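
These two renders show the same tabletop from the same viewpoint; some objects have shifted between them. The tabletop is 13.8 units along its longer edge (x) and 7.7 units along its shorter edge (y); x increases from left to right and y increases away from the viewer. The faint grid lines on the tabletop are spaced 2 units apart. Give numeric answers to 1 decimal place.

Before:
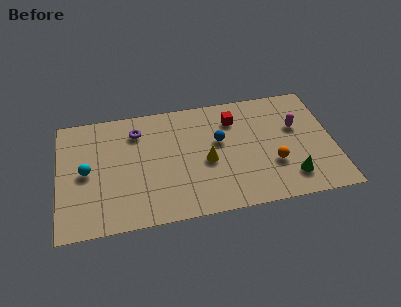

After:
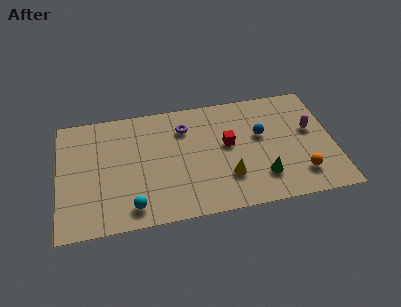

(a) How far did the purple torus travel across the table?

2.4

The purple torus moved from about (4.0, 6.0) to (6.4, 5.8), a distance of √(2.4² + 0.2²) ≈ 2.4.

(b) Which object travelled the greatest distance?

the cyan sphere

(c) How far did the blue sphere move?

2.1

From (8.1, 4.6) to (10.2, 4.6), the blue sphere covered √(2.1² + 0.0²) ≈ 2.1 units.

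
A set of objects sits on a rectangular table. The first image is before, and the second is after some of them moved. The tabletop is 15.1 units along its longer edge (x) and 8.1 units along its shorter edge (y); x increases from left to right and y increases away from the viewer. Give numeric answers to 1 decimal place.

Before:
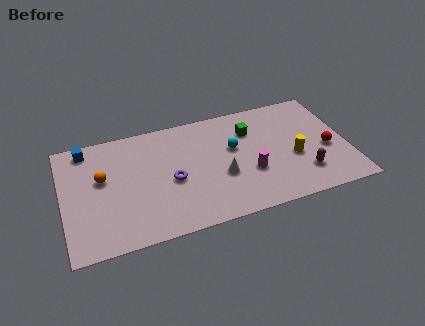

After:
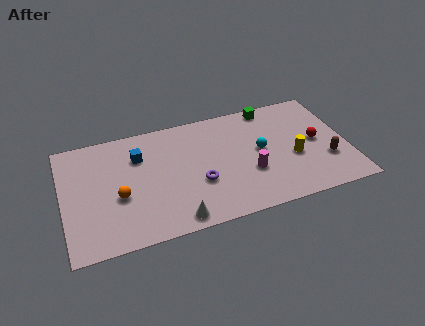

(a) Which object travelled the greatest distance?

the white cone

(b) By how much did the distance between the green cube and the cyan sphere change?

+1.7

Before: roughly 1.4 units apart; after: 3.1. That's 1.7 units further apart.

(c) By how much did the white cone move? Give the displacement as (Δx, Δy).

(-2.6, -2.2)

From the two frames, the white cone sits at roughly (8.3, 3.1) before and (5.7, 0.9) after.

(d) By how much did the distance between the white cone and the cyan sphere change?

+3.9

Before: roughly 2.0 units apart; after: 5.9. That's 3.9 units further apart.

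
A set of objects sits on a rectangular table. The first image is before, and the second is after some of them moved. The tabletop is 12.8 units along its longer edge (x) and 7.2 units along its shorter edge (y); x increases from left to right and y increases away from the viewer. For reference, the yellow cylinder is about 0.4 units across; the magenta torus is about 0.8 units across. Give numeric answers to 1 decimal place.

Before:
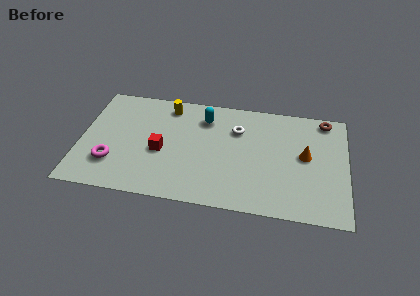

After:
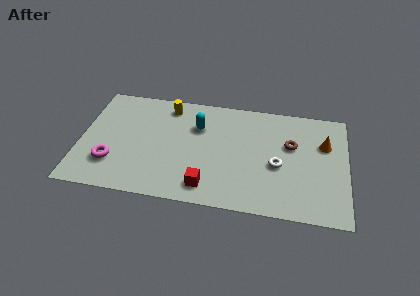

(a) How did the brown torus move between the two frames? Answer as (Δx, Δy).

(-1.6, -1.9)

The brown torus started near (11.7, 6.4) and ended near (10.1, 4.5).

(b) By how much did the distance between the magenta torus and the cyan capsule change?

-0.6

The distance was about 5.6 in the first image and 5.0 in the second, so they moved 0.6 units closer together.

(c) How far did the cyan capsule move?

0.7

The cyan capsule moved from about (5.9, 5.6) to (5.6, 5.0), a distance of √(0.3² + 0.6²) ≈ 0.7.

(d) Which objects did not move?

the yellow cylinder and the magenta torus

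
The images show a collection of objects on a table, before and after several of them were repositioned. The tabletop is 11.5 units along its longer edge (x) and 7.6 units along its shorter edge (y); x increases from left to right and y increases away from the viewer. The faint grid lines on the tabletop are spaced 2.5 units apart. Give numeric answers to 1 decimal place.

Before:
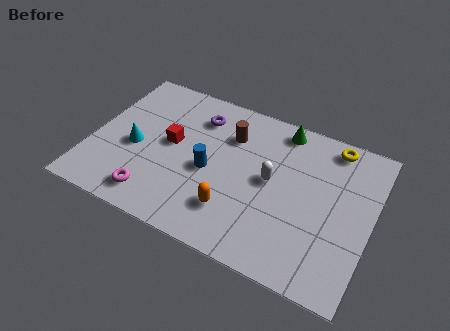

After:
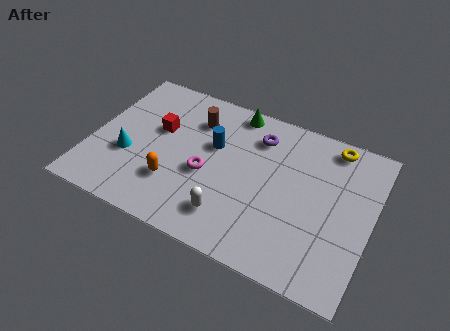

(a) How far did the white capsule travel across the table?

2.8

The white capsule was near (7.4, 4.0) before and (6.0, 1.6) after, so it travelled √(1.4² + 2.4²) ≈ 2.8 units.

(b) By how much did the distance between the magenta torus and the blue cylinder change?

-1.5

The distance was about 3.0 in the first image and 1.5 in the second, so they moved 1.5 units closer together.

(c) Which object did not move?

the yellow torus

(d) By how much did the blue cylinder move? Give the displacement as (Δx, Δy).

(0.0, 1.3)

The blue cylinder started near (4.9, 3.4) and ended near (4.9, 4.7).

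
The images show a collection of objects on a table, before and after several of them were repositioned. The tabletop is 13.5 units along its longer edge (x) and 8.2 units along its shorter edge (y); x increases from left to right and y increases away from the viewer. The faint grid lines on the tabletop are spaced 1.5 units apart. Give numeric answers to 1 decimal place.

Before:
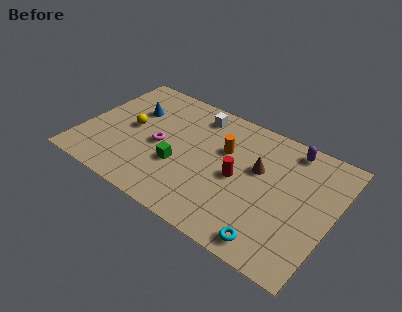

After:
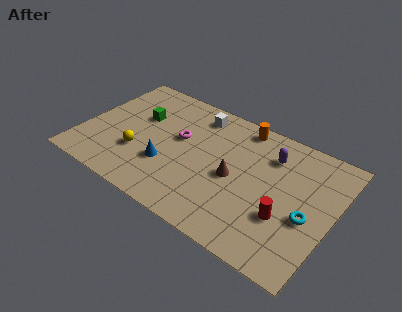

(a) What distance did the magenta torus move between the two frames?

1.3

The magenta torus was near (4.2, 3.8) before and (5.1, 4.8) after, so it travelled √(0.9² + 1.0²) ≈ 1.3 units.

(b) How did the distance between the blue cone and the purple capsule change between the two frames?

-2.4

They were about 8.6 units apart before and 6.2 after — 2.4 units closer together.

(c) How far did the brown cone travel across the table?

1.6

From (9.4, 5.0) to (8.3, 3.8), the brown cone covered √(1.1² + 1.2²) ≈ 1.6 units.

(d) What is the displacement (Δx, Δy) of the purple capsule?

(-0.9, -1.0)

The purple capsule started near (10.8, 7.2) and ended near (9.9, 6.2).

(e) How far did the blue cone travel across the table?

3.7

From (2.4, 5.5) to (4.8, 2.7), the blue cone covered √(2.4² + 2.8²) ≈ 3.7 units.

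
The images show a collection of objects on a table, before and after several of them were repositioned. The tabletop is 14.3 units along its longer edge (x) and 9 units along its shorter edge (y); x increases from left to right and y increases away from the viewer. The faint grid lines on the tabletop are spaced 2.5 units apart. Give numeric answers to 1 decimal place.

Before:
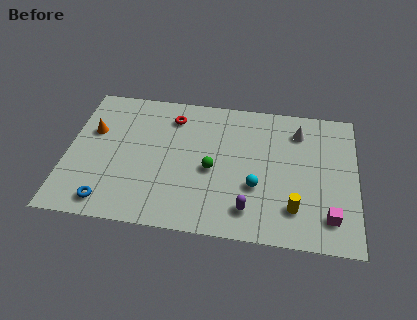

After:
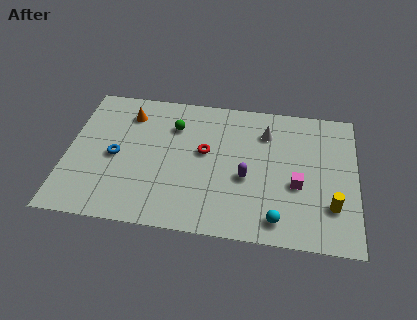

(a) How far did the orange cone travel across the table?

2.2

The orange cone moved from about (1.2, 5.7) to (2.9, 7.1), a distance of √(1.7² + 1.4²) ≈ 2.2.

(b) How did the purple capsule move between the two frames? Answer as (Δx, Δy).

(-0.2, 2.0)

The purple capsule was at about (9.1, 1.7) and moved to about (8.9, 3.7).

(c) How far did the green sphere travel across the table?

3.3

The green sphere moved from about (7.2, 4.0) to (5.2, 6.6), a distance of √(2.0² + 2.6²) ≈ 3.3.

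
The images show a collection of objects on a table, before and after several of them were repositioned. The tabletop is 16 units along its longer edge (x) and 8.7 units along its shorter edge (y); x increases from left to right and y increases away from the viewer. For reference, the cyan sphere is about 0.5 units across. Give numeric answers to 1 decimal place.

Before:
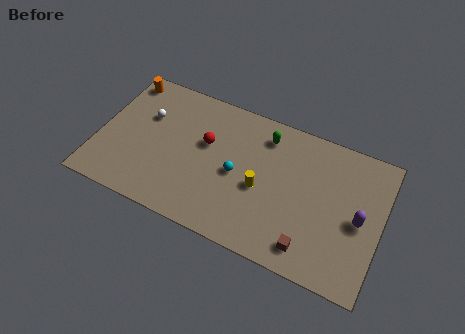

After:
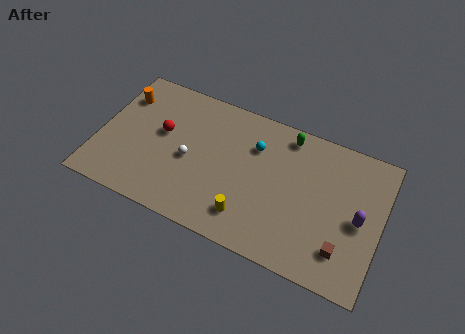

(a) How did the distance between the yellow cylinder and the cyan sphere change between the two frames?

+3.0

Before: roughly 1.4 units apart; after: 4.4. That's 3.0 units further apart.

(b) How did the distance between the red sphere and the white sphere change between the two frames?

-1.5

Before: roughly 3.5 units apart; after: 2.0. That's 1.5 units closer together.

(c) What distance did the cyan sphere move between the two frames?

2.2

The cyan sphere was near (7.9, 4.1) before and (8.7, 6.2) after, so it travelled √(0.8² + 2.1²) ≈ 2.2 units.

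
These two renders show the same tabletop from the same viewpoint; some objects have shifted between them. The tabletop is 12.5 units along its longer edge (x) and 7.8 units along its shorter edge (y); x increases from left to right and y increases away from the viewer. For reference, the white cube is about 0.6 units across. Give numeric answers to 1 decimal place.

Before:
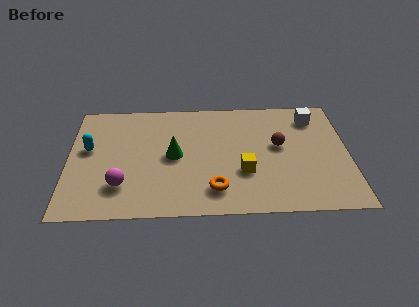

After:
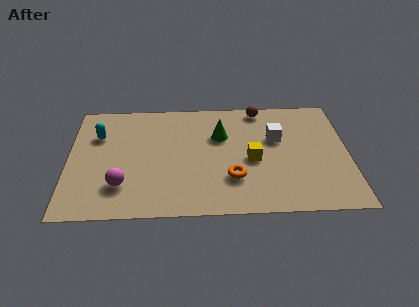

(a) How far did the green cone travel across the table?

2.5

The green cone moved from about (4.7, 3.9) to (6.8, 5.2), a distance of √(2.1² + 1.3²) ≈ 2.5.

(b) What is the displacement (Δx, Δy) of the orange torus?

(0.8, 0.7)

The orange torus started near (6.5, 1.6) and ended near (7.3, 2.3).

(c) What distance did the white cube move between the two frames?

2.2

The white cube was near (11.0, 6.3) before and (9.3, 4.9) after, so it travelled √(1.7² + 1.4²) ≈ 2.2 units.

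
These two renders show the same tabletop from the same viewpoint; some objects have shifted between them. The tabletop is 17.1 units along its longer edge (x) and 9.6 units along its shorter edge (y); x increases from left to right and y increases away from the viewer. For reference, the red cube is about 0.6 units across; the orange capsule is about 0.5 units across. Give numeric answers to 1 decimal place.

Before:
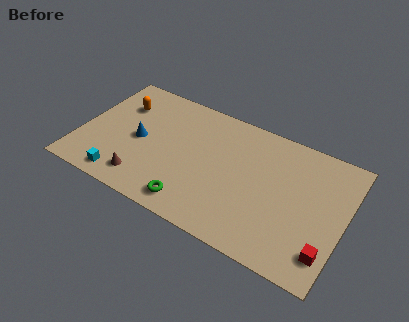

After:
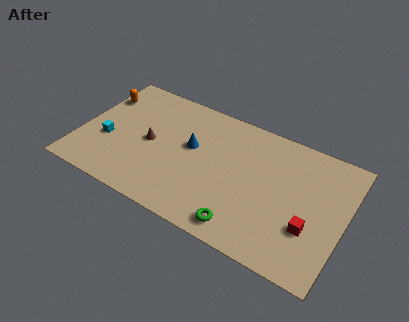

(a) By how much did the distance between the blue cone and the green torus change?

+0.8

Before: roughly 5.1 units apart; after: 5.9. That's 0.8 units further apart.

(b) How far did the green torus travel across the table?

3.3

The green torus was near (7.8, 1.4) before and (11.1, 1.3) after, so it travelled √(3.3² + 0.1²) ≈ 3.3 units.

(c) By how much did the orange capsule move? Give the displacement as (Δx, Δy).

(-1.4, 0.2)

The orange capsule was at about (2.2, 6.9) and moved to about (0.8, 7.1).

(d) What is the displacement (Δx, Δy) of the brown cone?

(0.0, 3.0)

From the two frames, the brown cone sits at roughly (4.5, 1.7) before and (4.5, 4.7) after.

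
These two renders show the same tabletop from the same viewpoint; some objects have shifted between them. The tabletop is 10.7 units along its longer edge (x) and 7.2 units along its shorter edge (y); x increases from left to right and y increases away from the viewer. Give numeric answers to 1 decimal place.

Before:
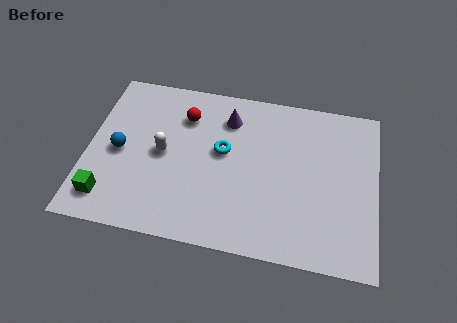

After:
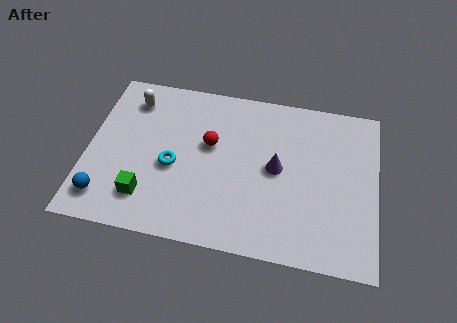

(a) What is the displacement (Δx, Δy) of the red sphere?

(1.0, -1.1)

The red sphere was at about (3.5, 5.4) and moved to about (4.5, 4.3).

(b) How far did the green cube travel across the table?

1.4

From (0.9, 1.3) to (2.3, 1.6), the green cube covered √(1.4² + 0.3²) ≈ 1.4 units.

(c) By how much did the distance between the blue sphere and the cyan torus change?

-0.9

They were about 3.9 units apart before and 3.0 after — 0.9 units closer together.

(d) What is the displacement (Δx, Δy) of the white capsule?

(-1.3, 2.2)

The white capsule started near (2.8, 3.6) and ended near (1.5, 5.8).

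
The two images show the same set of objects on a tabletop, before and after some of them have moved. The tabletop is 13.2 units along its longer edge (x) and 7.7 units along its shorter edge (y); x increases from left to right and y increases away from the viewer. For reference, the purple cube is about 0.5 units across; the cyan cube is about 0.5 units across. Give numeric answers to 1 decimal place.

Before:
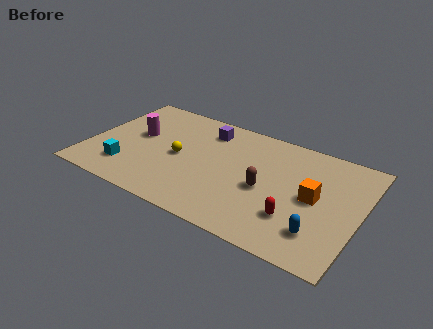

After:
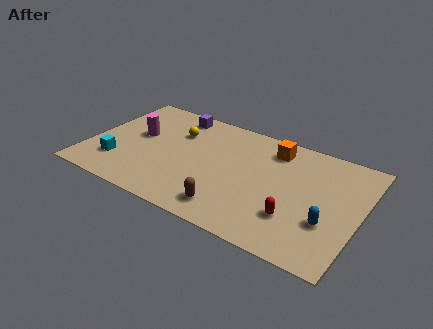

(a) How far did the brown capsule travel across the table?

2.5

The brown capsule moved from about (8.7, 3.4) to (7.3, 1.3), a distance of √(1.4² + 2.1²) ≈ 2.5.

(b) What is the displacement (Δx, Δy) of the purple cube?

(-1.7, 0.5)

The purple cube started near (5.4, 6.2) and ended near (3.7, 6.7).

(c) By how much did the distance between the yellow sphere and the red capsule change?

+1.0

Before: roughly 6.1 units apart; after: 7.1. That's 1.0 units further apart.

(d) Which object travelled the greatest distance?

the orange cube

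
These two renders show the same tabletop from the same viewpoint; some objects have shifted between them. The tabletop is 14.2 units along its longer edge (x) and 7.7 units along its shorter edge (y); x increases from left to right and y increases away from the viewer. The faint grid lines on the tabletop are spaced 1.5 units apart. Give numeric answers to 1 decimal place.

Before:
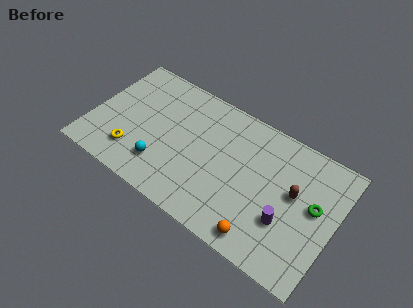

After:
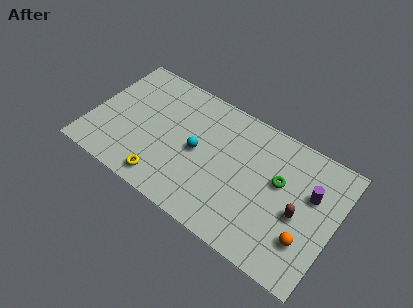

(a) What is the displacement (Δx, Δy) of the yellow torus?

(2.0, -0.7)

From the two frames, the yellow torus sits at roughly (2.7, 1.8) before and (4.7, 1.1) after.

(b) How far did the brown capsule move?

1.1

The brown capsule moved from about (11.8, 4.4) to (12.2, 3.4), a distance of √(0.4² + 1.0²) ≈ 1.1.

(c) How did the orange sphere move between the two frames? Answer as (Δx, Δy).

(2.3, 1.2)

From the two frames, the orange sphere sits at roughly (10.5, 1.0) before and (12.8, 2.2) after.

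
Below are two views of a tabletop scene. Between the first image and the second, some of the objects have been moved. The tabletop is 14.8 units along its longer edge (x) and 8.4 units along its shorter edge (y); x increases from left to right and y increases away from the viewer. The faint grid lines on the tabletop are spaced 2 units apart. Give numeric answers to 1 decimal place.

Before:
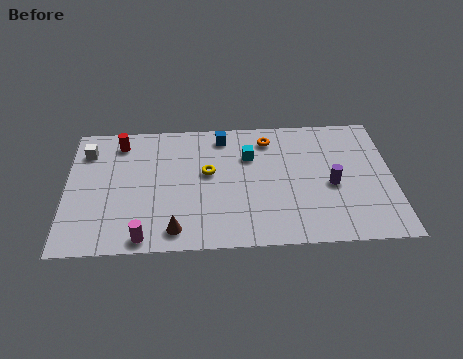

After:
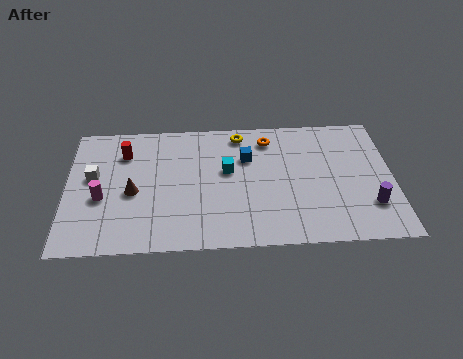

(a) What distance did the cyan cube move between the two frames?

1.3

The cyan cube was near (8.3, 5.8) before and (7.3, 4.9) after, so it travelled √(1.0² + 0.9²) ≈ 1.3 units.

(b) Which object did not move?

the orange torus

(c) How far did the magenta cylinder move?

3.2

From (3.5, 0.8) to (1.6, 3.4), the magenta cylinder covered √(1.9² + 2.6²) ≈ 3.2 units.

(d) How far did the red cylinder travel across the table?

0.7

The red cylinder moved from about (2.4, 7.0) to (2.6, 6.3), a distance of √(0.2² + 0.7²) ≈ 0.7.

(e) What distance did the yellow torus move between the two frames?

2.9

The yellow torus moved from about (6.4, 4.8) to (7.9, 7.3), a distance of √(1.5² + 2.5²) ≈ 2.9.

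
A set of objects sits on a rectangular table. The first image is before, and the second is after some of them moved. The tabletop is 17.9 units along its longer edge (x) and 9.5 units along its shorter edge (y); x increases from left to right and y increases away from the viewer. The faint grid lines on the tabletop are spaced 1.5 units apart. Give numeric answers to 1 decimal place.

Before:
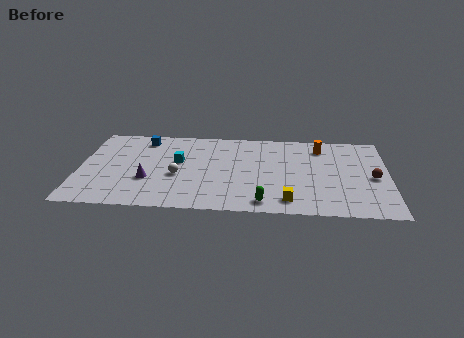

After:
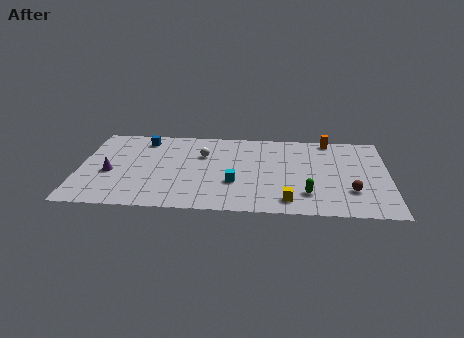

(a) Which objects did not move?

the yellow cube and the blue cube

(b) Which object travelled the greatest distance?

the cyan cube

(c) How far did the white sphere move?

2.9

The white sphere was near (5.7, 3.9) before and (7.1, 6.4) after, so it travelled √(1.4² + 2.5²) ≈ 2.9 units.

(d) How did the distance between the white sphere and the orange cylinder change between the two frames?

-1.4

The distance was about 9.1 in the first image and 7.7 in the second, so they moved 1.4 units closer together.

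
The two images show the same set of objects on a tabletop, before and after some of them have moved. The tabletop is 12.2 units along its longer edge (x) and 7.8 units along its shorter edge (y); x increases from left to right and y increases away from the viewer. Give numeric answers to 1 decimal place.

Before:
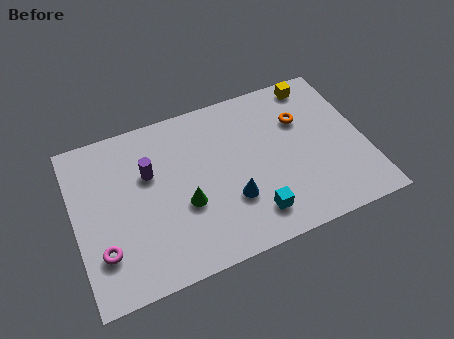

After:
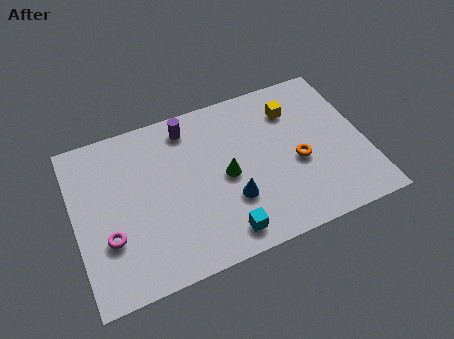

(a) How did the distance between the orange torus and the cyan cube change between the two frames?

-0.5

The distance was about 4.5 in the first image and 4.0 in the second, so they moved 0.5 units closer together.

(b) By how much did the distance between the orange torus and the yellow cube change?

+0.8

They were about 1.8 units apart before and 2.6 after — 0.8 units further apart.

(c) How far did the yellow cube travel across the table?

1.5

From (10.5, 6.9) to (9.4, 5.9), the yellow cube covered √(1.1² + 1.0²) ≈ 1.5 units.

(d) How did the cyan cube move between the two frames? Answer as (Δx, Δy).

(-1.3, -0.4)

From the two frames, the cyan cube sits at roughly (7.2, 1.5) before and (5.9, 1.1) after.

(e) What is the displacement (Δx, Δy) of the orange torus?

(-0.4, -2.0)

From the two frames, the orange torus sits at roughly (9.7, 5.3) before and (9.3, 3.3) after.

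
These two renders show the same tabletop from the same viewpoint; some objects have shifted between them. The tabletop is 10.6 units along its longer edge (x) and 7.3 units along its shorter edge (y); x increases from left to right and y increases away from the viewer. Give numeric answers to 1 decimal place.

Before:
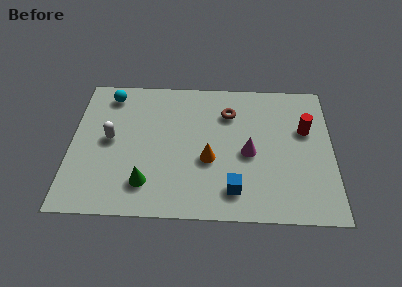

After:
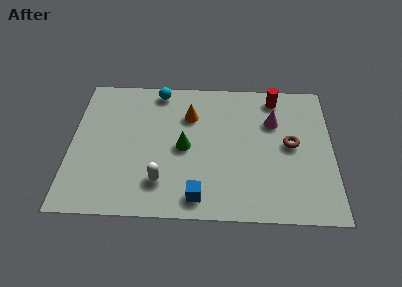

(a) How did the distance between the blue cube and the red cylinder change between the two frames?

+1.8

They were about 4.3 units apart before and 6.1 after — 1.8 units further apart.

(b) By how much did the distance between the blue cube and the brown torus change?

+0.6

The distance was about 4.0 in the first image and 4.6 in the second, so they moved 0.6 units further apart.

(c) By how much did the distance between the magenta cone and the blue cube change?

+3.0

Before: roughly 2.0 units apart; after: 5.0. That's 3.0 units further apart.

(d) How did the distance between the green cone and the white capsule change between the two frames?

-0.7

The distance was about 2.7 in the first image and 2.0 in the second, so they moved 0.7 units closer together.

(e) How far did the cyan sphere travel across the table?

2.0

From (1.5, 6.2) to (3.5, 6.5), the cyan sphere covered √(2.0² + 0.3²) ≈ 2.0 units.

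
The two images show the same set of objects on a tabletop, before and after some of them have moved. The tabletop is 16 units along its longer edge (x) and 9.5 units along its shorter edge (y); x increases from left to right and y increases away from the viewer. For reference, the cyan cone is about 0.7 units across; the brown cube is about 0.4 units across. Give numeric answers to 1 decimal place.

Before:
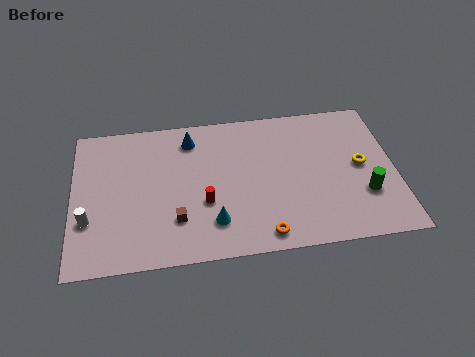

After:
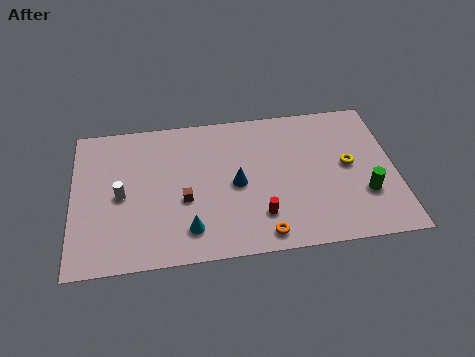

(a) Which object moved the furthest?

the blue cone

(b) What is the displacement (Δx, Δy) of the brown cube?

(0.4, 1.2)

The brown cube was at about (5.1, 2.6) and moved to about (5.5, 3.8).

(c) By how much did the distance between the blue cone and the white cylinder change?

-1.2

Before: roughly 6.9 units apart; after: 5.7. That's 1.2 units closer together.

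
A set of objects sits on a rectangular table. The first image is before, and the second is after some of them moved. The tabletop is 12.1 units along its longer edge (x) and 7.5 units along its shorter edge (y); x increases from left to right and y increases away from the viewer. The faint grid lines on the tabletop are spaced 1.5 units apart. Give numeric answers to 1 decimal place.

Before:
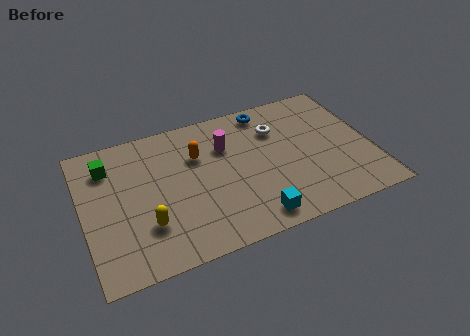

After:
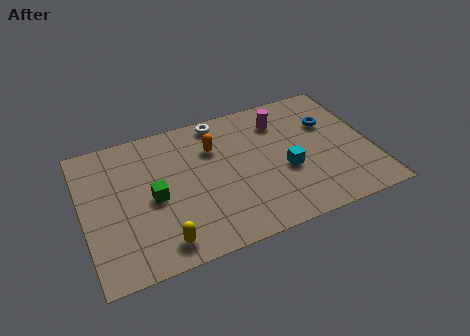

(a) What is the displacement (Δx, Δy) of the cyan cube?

(1.6, 2.0)

The cyan cube started near (6.8, 1.0) and ended near (8.4, 3.0).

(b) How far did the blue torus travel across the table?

3.0

The blue torus was near (8.0, 6.6) before and (10.5, 5.0) after, so it travelled √(2.5² + 1.6²) ≈ 3.0 units.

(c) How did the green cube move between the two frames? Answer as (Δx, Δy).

(1.7, -2.3)

The green cube was at about (1.2, 5.8) and moved to about (2.9, 3.5).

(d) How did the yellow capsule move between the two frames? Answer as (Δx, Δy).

(0.5, -1.1)

The yellow capsule started near (2.5, 2.2) and ended near (3.0, 1.1).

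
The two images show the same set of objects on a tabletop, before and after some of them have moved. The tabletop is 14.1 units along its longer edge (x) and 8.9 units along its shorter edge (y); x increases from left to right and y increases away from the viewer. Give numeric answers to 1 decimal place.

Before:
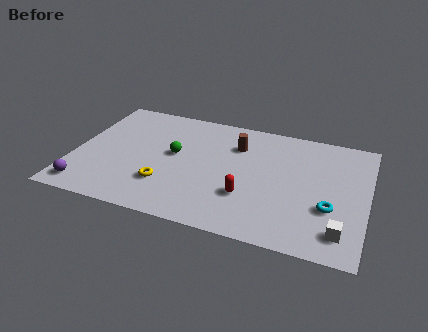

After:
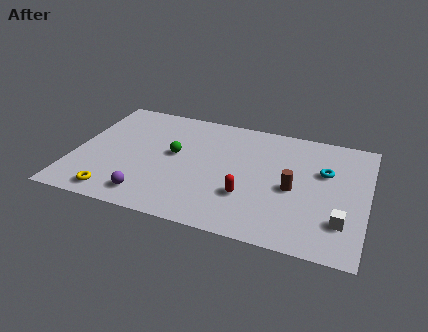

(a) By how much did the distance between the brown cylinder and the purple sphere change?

-1.4

The distance was about 8.6 in the first image and 7.2 in the second, so they moved 1.4 units closer together.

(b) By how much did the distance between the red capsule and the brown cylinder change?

-1.4

They were about 3.8 units apart before and 2.4 after — 1.4 units closer together.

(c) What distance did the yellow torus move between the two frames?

2.7

The yellow torus moved from about (4.6, 2.5) to (2.3, 1.1), a distance of √(2.3² + 1.4²) ≈ 2.7.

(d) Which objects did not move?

the green sphere and the red capsule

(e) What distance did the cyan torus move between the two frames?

2.6

The cyan torus was near (12.4, 3.1) before and (12.0, 5.7) after, so it travelled √(0.4² + 2.6²) ≈ 2.6 units.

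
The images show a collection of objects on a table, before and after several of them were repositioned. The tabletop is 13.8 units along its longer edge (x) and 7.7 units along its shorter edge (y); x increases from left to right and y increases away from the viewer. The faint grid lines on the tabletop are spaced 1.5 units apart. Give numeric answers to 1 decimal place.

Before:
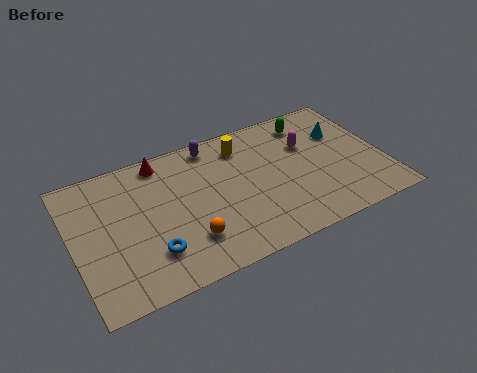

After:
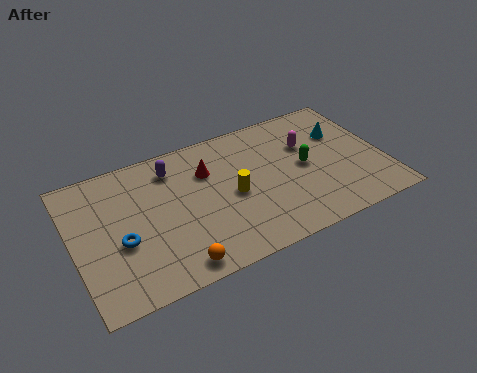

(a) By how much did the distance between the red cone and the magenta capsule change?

-2.1

They were about 6.6 units apart before and 4.5 after — 2.1 units closer together.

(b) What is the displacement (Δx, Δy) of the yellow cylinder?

(-0.8, -2.6)

The yellow cylinder was at about (7.8, 6.2) and moved to about (7.0, 3.6).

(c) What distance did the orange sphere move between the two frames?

1.3

The orange sphere was near (4.8, 2.0) before and (4.1, 0.9) after, so it travelled √(0.7² + 1.1²) ≈ 1.3 units.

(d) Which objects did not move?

the cyan cone and the magenta capsule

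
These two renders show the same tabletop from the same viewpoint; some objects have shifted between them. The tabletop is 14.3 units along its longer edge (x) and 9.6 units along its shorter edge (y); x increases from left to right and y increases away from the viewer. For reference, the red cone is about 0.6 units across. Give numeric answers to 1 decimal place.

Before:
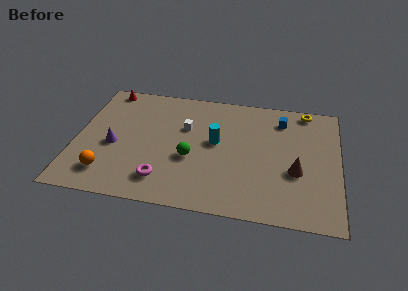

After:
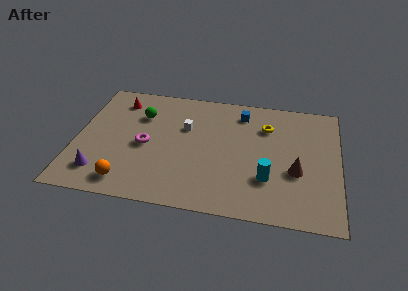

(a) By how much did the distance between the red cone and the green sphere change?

-5.3

They were about 6.9 units apart before and 1.6 after — 5.3 units closer together.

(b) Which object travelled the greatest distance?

the green sphere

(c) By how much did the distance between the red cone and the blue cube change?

-3.0

They were about 9.8 units apart before and 6.8 after — 3.0 units closer together.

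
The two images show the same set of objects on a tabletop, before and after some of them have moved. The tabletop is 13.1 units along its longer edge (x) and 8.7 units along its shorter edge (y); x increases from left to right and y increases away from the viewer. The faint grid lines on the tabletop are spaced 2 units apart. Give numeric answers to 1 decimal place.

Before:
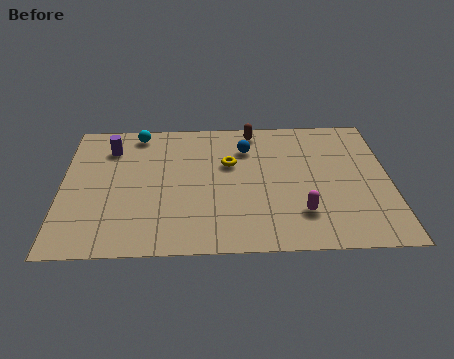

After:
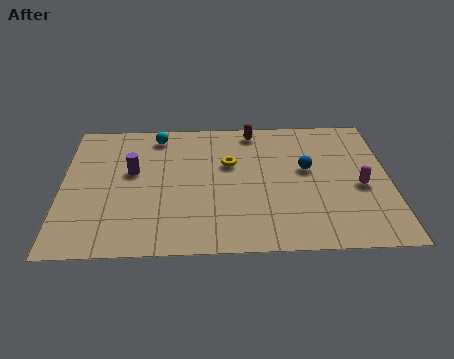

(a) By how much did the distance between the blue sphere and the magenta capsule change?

-2.4

The distance was about 4.8 in the first image and 2.4 in the second, so they moved 2.4 units closer together.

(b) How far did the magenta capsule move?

2.9

The magenta capsule was near (9.5, 2.2) before and (11.9, 3.8) after, so it travelled √(2.4² + 1.6²) ≈ 2.9 units.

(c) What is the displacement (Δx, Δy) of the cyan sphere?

(0.8, -0.2)

The cyan sphere started near (3.0, 7.7) and ended near (3.8, 7.5).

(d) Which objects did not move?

the brown capsule and the yellow torus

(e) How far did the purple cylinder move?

1.8

From (1.9, 6.7) to (2.8, 5.1), the purple cylinder covered √(0.9² + 1.6²) ≈ 1.8 units.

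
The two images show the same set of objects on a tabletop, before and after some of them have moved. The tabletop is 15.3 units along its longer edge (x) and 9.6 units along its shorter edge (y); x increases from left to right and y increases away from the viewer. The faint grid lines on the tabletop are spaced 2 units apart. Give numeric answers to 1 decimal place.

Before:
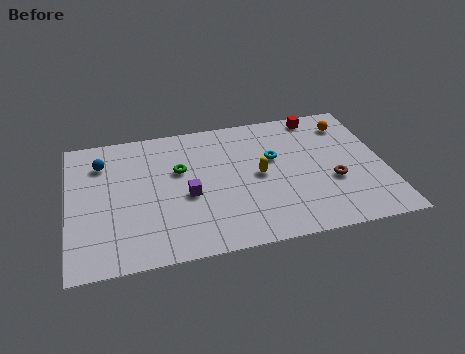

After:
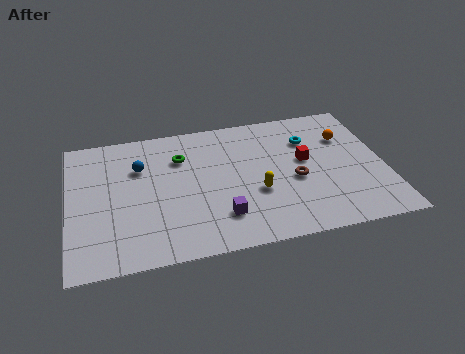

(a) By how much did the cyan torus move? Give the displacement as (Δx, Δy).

(1.8, 1.0)

From the two frames, the cyan torus sits at roughly (10.0, 5.9) before and (11.8, 6.9) after.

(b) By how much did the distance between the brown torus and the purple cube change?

-2.9

The distance was about 7.0 in the first image and 4.1 in the second, so they moved 2.9 units closer together.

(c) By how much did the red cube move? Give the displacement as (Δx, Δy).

(-0.9, -3.2)

The red cube was at about (12.4, 8.6) and moved to about (11.5, 5.4).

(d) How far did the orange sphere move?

1.0

The orange sphere moved from about (13.8, 7.7) to (13.6, 6.7), a distance of √(0.2² + 1.0²) ≈ 1.0.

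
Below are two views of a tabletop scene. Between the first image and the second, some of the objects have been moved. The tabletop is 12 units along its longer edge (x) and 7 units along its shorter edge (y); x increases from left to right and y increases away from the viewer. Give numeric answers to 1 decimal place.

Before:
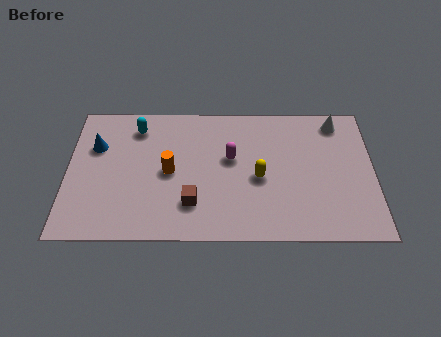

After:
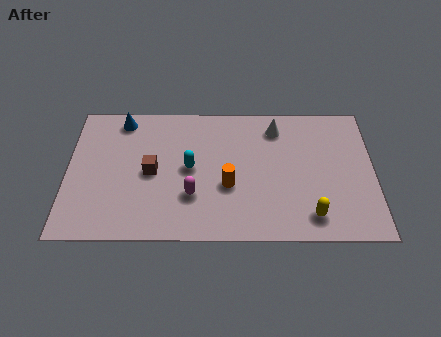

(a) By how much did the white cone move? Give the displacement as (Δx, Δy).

(-2.4, -0.3)

The white cone was at about (10.6, 6.0) and moved to about (8.2, 5.7).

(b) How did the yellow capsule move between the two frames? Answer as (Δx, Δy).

(2.0, -1.9)

The yellow capsule started near (7.5, 3.1) and ended near (9.5, 1.2).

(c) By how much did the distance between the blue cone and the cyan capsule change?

+1.8

They were about 1.9 units apart before and 3.7 after — 1.8 units further apart.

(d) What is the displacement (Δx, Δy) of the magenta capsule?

(-1.5, -1.9)

From the two frames, the magenta capsule sits at roughly (6.4, 4.1) before and (4.9, 2.2) after.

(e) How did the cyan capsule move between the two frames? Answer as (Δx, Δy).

(2.1, -2.1)

The cyan capsule was at about (2.7, 5.7) and moved to about (4.8, 3.6).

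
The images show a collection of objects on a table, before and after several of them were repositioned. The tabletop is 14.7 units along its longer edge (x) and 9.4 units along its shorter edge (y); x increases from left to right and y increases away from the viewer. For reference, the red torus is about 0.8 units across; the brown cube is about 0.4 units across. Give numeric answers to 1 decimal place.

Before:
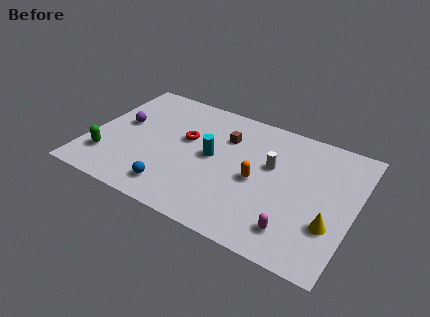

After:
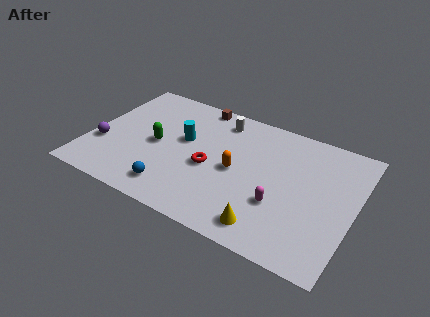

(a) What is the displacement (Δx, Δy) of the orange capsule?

(-1.2, 0.2)

The orange capsule was at about (9.4, 4.3) and moved to about (8.2, 4.5).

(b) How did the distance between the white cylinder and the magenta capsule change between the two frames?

+1.9

Before: roughly 4.3 units apart; after: 6.2. That's 1.9 units further apart.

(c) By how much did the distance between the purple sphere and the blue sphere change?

-0.5

They were about 5.1 units apart before and 4.6 after — 0.5 units closer together.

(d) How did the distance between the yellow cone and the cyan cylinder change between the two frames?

-0.4

Before: roughly 7.1 units apart; after: 6.7. That's 0.4 units closer together.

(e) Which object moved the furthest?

the white cylinder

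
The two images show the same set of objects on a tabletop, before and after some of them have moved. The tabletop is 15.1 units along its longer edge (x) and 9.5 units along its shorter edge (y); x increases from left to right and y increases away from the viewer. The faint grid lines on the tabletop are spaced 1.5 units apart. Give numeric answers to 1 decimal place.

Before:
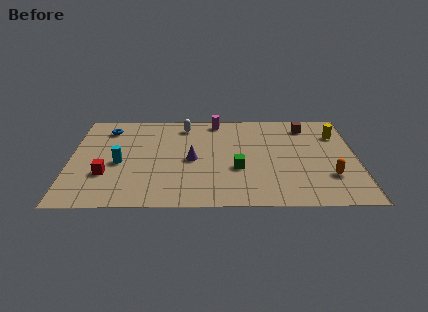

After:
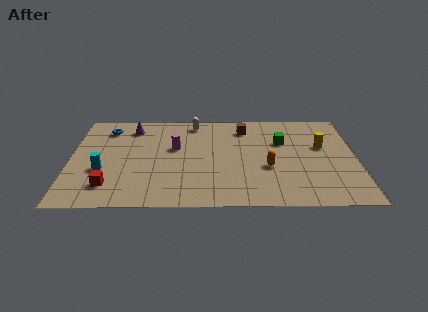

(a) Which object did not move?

the blue torus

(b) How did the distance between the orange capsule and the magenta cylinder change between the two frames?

-2.9

Before: roughly 8.2 units apart; after: 5.3. That's 2.9 units closer together.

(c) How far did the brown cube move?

3.3

From (12.5, 7.9) to (9.2, 7.7), the brown cube covered √(3.3² + 0.2²) ≈ 3.3 units.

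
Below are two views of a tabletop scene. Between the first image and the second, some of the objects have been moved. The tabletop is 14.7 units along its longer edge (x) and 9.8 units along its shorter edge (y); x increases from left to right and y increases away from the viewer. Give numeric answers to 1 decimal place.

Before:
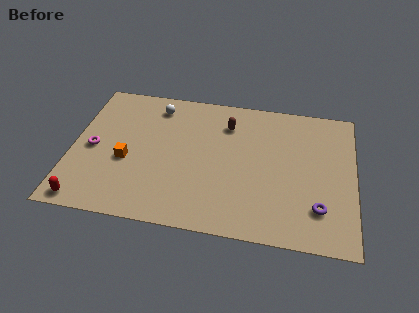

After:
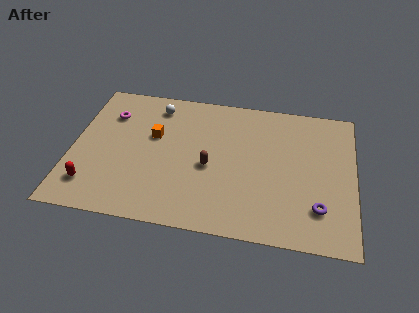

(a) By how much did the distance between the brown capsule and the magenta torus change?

-1.4

They were about 7.5 units apart before and 6.1 after — 1.4 units closer together.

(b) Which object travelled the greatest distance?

the brown capsule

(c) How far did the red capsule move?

1.1

The red capsule moved from about (1.0, 0.9) to (1.2, 2.0), a distance of √(0.2² + 1.1²) ≈ 1.1.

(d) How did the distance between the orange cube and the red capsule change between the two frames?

+1.4

They were about 3.6 units apart before and 5.0 after — 1.4 units further apart.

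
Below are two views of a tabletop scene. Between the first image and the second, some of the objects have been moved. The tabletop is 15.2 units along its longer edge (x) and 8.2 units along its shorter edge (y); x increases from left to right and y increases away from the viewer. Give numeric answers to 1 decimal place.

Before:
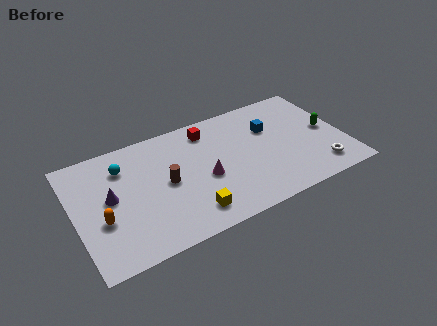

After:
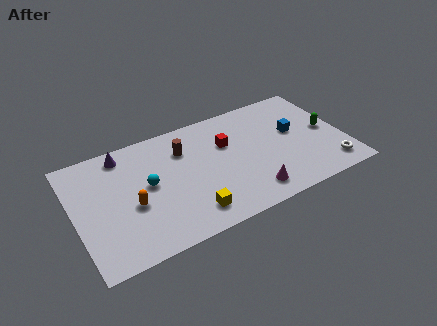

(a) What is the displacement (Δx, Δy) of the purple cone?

(1.0, 2.7)

From the two frames, the purple cone sits at roughly (2.0, 4.4) before and (3.0, 7.1) after.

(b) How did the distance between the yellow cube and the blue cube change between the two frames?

+0.7

Before: roughly 6.5 units apart; after: 7.2. That's 0.7 units further apart.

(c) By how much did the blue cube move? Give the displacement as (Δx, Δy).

(1.3, -0.8)

The blue cube started near (11.2, 5.5) and ended near (12.5, 4.7).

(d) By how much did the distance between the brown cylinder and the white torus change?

+0.3

Before: roughly 8.8 units apart; after: 9.1. That's 0.3 units further apart.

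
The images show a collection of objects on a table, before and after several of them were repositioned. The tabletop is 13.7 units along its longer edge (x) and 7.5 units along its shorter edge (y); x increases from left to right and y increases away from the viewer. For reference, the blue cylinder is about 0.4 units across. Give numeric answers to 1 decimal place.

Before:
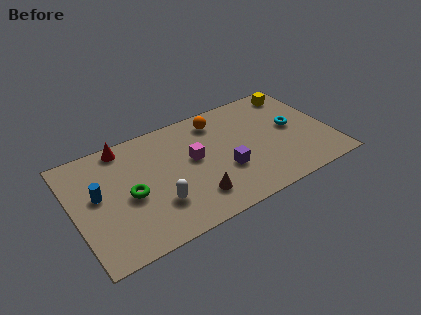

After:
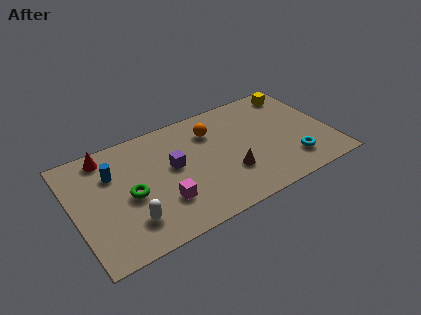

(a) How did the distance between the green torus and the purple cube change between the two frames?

-2.5

They were about 5.0 units apart before and 2.5 after — 2.5 units closer together.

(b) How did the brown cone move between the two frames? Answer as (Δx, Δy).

(2.0, 0.7)

The brown cone was at about (6.1, 1.7) and moved to about (8.1, 2.4).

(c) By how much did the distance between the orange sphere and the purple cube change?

-0.8

The distance was about 3.5 in the first image and 2.7 in the second, so they moved 0.8 units closer together.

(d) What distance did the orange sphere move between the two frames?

0.7

The orange sphere moved from about (8.0, 6.2) to (7.6, 5.6), a distance of √(0.4² + 0.6²) ≈ 0.7.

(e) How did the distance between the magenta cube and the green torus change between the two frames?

-1.6

They were about 3.6 units apart before and 2.0 after — 1.6 units closer together.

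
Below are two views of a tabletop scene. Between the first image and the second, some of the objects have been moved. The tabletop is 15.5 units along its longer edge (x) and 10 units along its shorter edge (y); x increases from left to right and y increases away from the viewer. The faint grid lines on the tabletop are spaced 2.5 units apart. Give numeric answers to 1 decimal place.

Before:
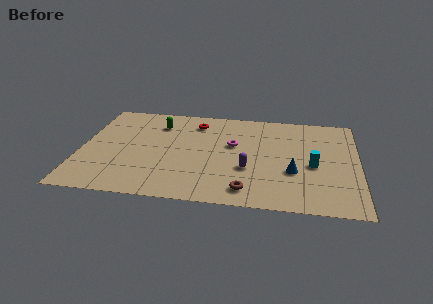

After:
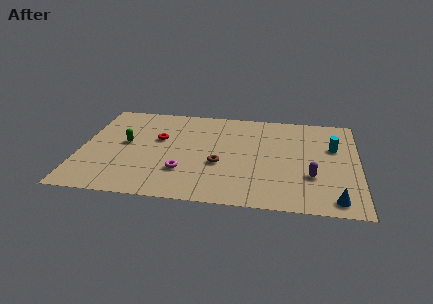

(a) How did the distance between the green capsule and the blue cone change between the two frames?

+3.7

The distance was about 8.7 in the first image and 12.4 in the second, so they moved 3.7 units further apart.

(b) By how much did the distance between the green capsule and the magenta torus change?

-0.5

The distance was about 4.6 in the first image and 4.1 in the second, so they moved 0.5 units closer together.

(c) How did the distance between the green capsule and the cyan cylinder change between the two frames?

+2.2

They were about 9.4 units apart before and 11.6 after — 2.2 units further apart.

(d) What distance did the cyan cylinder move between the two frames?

2.3

The cyan cylinder moved from about (13.0, 4.4) to (14.1, 6.4), a distance of √(1.1² + 2.0²) ≈ 2.3.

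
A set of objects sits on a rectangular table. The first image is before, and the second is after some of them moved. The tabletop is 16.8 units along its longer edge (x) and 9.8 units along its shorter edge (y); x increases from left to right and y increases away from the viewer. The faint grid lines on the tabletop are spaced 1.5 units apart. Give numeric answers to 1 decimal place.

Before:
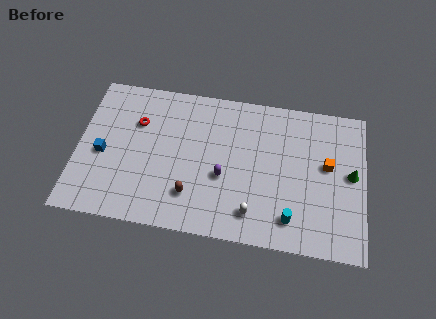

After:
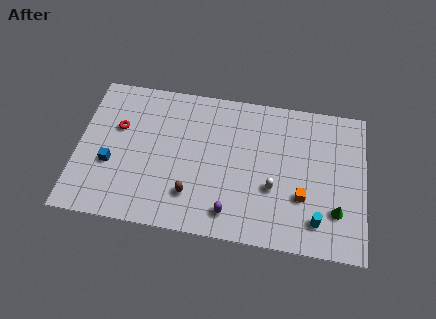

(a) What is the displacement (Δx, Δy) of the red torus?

(-1.1, -0.5)

The red torus was at about (3.4, 6.7) and moved to about (2.3, 6.2).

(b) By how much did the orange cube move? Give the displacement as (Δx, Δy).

(-1.4, -2.3)

The orange cube was at about (14.6, 5.6) and moved to about (13.2, 3.3).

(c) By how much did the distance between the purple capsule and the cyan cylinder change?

+0.5

The distance was about 4.5 in the first image and 5.0 in the second, so they moved 0.5 units further apart.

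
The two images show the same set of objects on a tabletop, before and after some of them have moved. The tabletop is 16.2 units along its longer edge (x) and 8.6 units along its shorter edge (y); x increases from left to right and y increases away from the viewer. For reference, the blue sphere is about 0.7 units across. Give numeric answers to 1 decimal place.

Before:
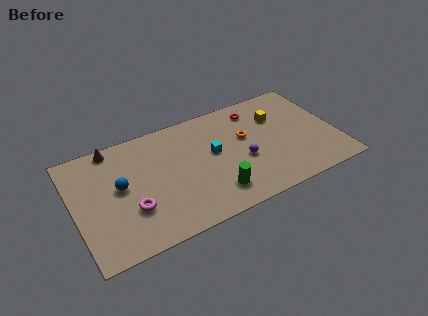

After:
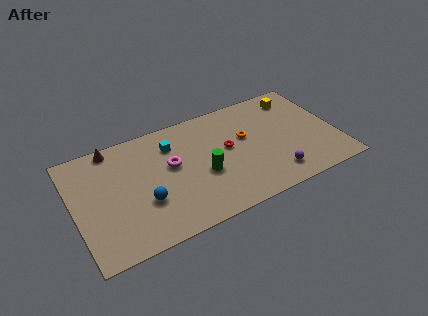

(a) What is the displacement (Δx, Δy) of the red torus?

(-2.1, -2.3)

The red torus was at about (11.6, 7.1) and moved to about (9.5, 4.8).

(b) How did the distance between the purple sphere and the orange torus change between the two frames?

+2.1

The distance was about 1.7 in the first image and 3.8 in the second, so they moved 2.1 units further apart.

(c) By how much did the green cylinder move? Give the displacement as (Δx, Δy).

(-0.5, 1.7)

The green cylinder started near (8.3, 1.8) and ended near (7.8, 3.5).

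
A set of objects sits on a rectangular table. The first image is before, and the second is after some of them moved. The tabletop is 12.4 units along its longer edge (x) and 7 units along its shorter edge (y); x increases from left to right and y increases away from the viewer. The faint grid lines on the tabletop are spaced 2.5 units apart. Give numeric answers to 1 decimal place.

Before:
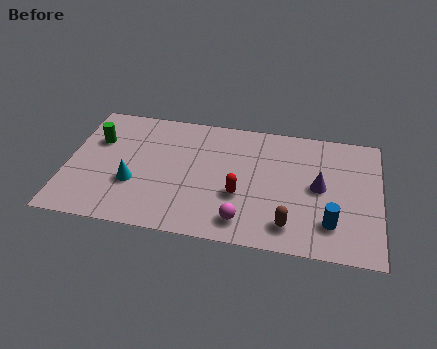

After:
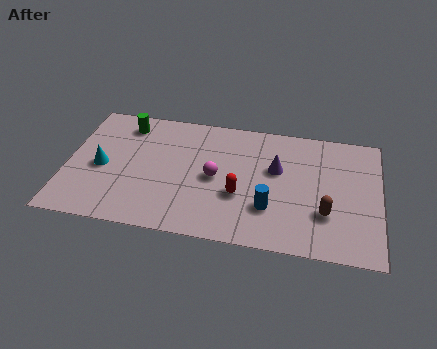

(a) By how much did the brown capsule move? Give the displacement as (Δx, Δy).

(1.4, 0.9)

The brown capsule was at about (8.9, 1.3) and moved to about (10.3, 2.2).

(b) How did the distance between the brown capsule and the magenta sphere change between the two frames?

+2.8

The distance was about 1.8 in the first image and 4.6 in the second, so they moved 2.8 units further apart.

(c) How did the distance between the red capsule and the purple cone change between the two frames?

-1.1

They were about 3.3 units apart before and 2.2 after — 1.1 units closer together.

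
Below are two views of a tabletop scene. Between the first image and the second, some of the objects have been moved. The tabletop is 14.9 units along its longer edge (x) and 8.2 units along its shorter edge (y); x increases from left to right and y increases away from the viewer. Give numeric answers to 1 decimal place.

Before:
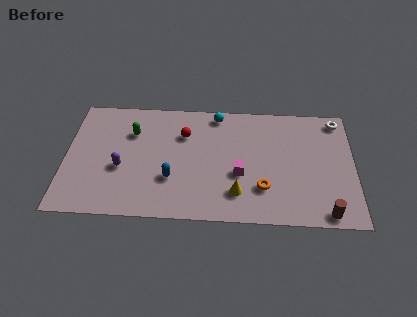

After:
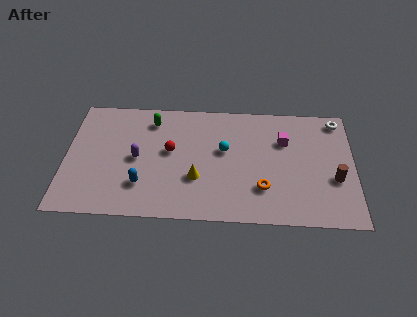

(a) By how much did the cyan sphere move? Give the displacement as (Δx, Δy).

(0.4, -2.5)

From the two frames, the cyan sphere sits at roughly (7.8, 7.3) before and (8.2, 4.8) after.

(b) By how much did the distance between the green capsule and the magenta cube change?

+0.8

Before: roughly 6.2 units apart; after: 7.0. That's 0.8 units further apart.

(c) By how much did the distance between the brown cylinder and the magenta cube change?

-1.4

The distance was about 5.0 in the first image and 3.6 in the second, so they moved 1.4 units closer together.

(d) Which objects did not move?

the orange torus and the white torus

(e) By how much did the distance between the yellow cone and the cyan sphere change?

-3.1

The distance was about 5.5 in the first image and 2.4 in the second, so they moved 3.1 units closer together.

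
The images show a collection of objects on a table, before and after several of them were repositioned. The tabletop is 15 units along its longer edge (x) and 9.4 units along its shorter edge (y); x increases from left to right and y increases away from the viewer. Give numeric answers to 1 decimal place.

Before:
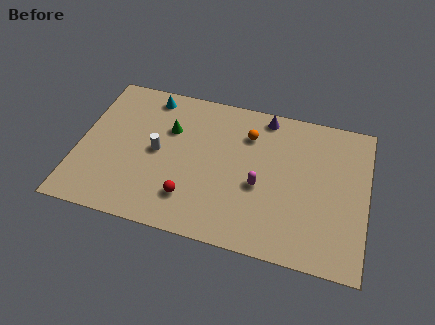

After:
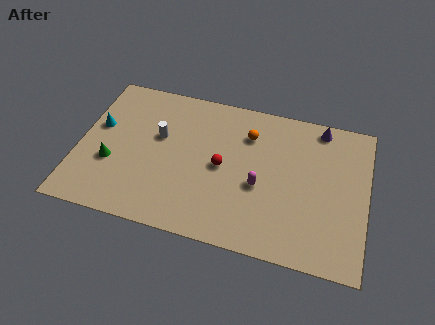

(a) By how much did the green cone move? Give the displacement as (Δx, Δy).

(-2.8, -2.9)

The green cone started near (4.6, 6.3) and ended near (1.8, 3.4).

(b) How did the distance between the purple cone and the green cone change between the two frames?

+6.4

The distance was about 5.3 in the first image and 11.7 in the second, so they moved 6.4 units further apart.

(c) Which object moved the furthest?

the green cone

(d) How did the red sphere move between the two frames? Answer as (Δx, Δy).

(1.5, 2.4)

The red sphere was at about (6.0, 2.2) and moved to about (7.5, 4.6).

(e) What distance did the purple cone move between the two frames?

2.9

The purple cone was near (9.5, 8.4) before and (12.4, 8.4) after, so it travelled √(2.9² + 0.0²) ≈ 2.9 units.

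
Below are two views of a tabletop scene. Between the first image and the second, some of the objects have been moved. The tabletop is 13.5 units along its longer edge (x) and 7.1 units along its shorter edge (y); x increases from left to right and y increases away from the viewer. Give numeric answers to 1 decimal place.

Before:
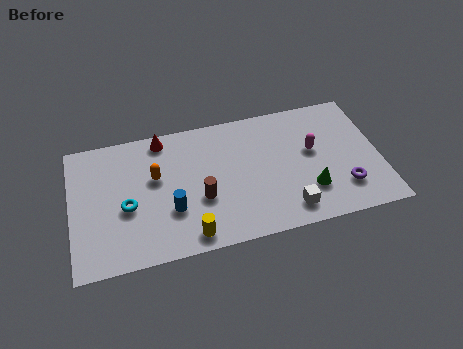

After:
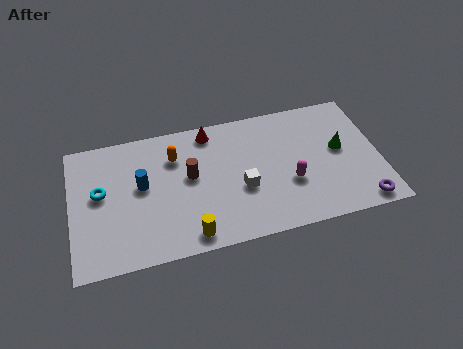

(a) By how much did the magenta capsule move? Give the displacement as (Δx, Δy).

(-1.1, -1.5)

From the two frames, the magenta capsule sits at roughly (10.6, 4.1) before and (9.5, 2.6) after.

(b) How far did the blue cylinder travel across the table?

2.0

The blue cylinder moved from about (4.3, 2.4) to (3.1, 4.0), a distance of √(1.2² + 1.6²) ≈ 2.0.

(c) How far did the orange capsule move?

1.3

The orange capsule was near (3.7, 4.3) before and (4.6, 5.2) after, so it travelled √(0.9² + 0.9²) ≈ 1.3 units.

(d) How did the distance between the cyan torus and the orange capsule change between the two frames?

+1.7

Before: roughly 1.8 units apart; after: 3.5. That's 1.7 units further apart.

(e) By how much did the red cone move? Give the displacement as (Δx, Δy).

(2.1, -0.1)

From the two frames, the red cone sits at roughly (4.1, 6.3) before and (6.2, 6.2) after.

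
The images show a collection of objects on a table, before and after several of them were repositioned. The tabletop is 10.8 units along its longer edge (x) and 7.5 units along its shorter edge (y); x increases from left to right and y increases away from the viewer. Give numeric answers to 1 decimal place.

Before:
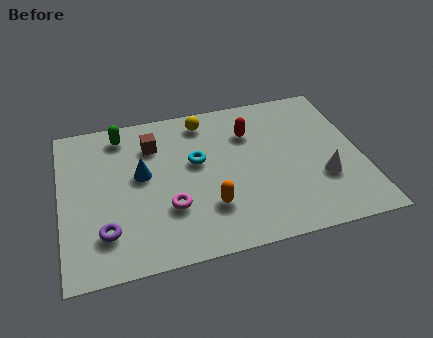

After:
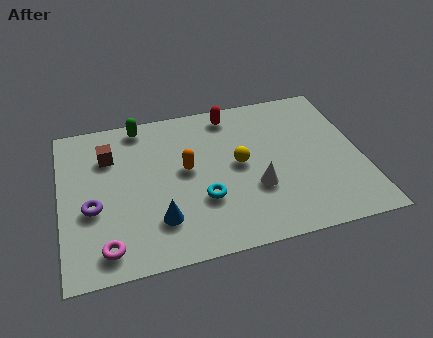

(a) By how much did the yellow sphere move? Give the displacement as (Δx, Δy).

(1.1, -2.5)

The yellow sphere started near (5.3, 6.4) and ended near (6.4, 3.9).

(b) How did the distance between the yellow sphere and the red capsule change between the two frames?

+0.7

The distance was about 1.9 in the first image and 2.6 in the second, so they moved 0.7 units further apart.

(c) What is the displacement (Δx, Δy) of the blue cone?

(0.5, -2.3)

From the two frames, the blue cone sits at roughly (2.9, 4.2) before and (3.4, 1.9) after.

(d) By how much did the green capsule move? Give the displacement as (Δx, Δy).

(0.7, 0.3)

The green capsule started near (2.3, 6.4) and ended near (3.0, 6.7).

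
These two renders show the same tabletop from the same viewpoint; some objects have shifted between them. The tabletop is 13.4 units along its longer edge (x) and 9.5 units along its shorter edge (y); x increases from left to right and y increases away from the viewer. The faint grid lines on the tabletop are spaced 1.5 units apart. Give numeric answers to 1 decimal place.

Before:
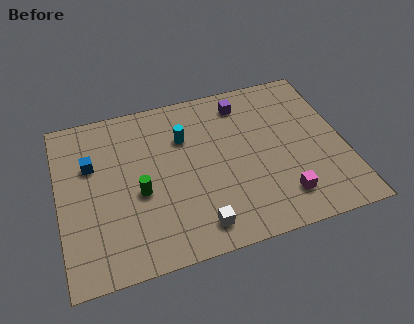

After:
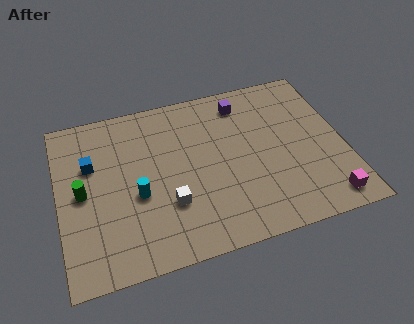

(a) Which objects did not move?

the blue cube and the purple cube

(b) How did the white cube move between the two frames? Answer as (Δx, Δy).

(-1.2, 1.6)

From the two frames, the white cube sits at roughly (6.2, 1.4) before and (5.0, 3.0) after.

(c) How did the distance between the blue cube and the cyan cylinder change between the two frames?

-1.4

They were about 4.4 units apart before and 3.0 after — 1.4 units closer together.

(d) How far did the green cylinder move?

2.7

The green cylinder was near (3.7, 4.0) before and (1.1, 4.7) after, so it travelled √(2.6² + 0.7²) ≈ 2.7 units.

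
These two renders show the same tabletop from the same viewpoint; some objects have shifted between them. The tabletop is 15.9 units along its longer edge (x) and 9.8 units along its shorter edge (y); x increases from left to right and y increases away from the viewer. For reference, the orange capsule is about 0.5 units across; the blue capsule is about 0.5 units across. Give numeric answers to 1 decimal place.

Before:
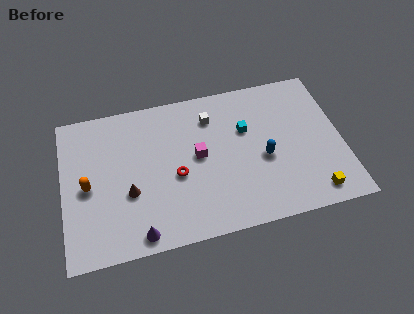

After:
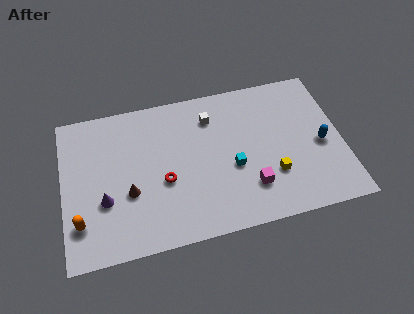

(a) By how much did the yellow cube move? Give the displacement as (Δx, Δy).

(-2.2, 1.7)

From the two frames, the yellow cube sits at roughly (14.0, 1.3) before and (11.8, 3.0) after.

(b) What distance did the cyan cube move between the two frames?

2.5

The cyan cube moved from about (10.5, 6.3) to (9.6, 4.0), a distance of √(0.9² + 2.3²) ≈ 2.5.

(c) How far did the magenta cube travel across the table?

3.9

The magenta cube was near (7.7, 5.2) before and (10.5, 2.5) after, so it travelled √(2.8² + 2.7²) ≈ 3.9 units.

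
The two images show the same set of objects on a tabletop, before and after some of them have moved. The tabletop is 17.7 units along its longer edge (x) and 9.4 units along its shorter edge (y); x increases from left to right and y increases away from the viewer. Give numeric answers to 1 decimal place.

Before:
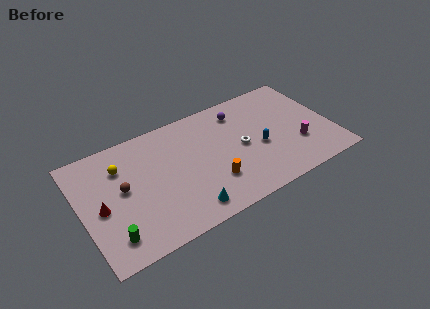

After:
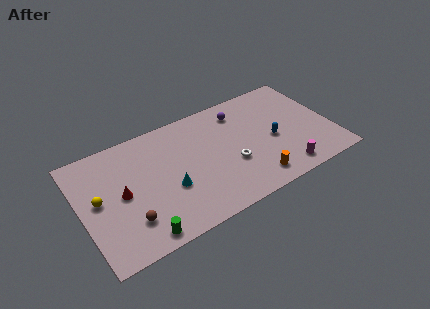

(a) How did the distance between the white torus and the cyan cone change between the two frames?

-1.0

Before: roughly 5.4 units apart; after: 4.4. That's 1.0 units closer together.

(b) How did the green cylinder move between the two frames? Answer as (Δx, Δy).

(1.9, -0.8)

The green cylinder started near (1.7, 1.8) and ended near (3.6, 1.0).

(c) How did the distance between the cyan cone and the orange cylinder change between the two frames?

+3.7

The distance was about 2.4 in the first image and 6.1 in the second, so they moved 3.7 units further apart.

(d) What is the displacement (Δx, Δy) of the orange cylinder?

(2.8, -1.2)

From the two frames, the orange cylinder sits at roughly (8.9, 2.7) before and (11.7, 1.5) after.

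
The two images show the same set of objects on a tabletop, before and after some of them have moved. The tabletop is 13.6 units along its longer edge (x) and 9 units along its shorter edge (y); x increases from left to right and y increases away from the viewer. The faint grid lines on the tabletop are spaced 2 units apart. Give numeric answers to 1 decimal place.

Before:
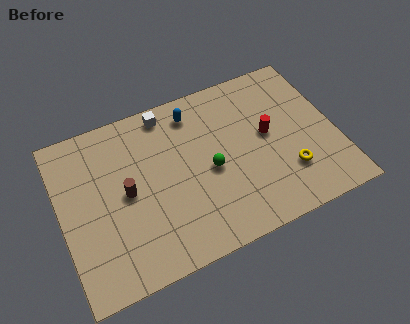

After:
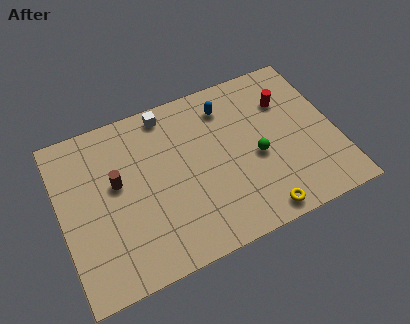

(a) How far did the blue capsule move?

1.6

The blue capsule moved from about (6.9, 7.5) to (8.5, 7.2), a distance of √(1.6² + 0.3²) ≈ 1.6.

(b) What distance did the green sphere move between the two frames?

2.3

The green sphere was near (7.3, 4.1) before and (9.6, 3.9) after, so it travelled √(2.3² + 0.2²) ≈ 2.3 units.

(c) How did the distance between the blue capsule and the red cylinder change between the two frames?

-1.3

The distance was about 4.3 in the first image and 3.0 in the second, so they moved 1.3 units closer together.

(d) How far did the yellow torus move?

2.3

The yellow torus moved from about (11.0, 2.5) to (9.3, 0.9), a distance of √(1.7² + 1.6²) ≈ 2.3.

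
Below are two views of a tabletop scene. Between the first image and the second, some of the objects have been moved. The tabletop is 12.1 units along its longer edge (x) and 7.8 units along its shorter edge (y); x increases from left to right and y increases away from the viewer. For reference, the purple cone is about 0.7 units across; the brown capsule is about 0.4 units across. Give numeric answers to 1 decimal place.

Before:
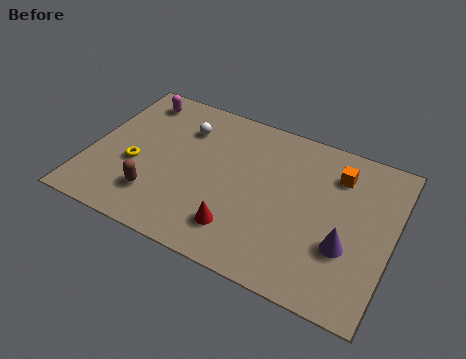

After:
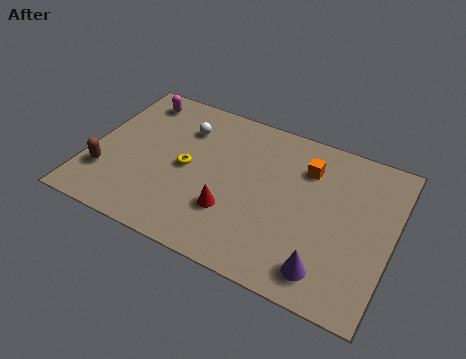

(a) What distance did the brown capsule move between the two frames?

2.1

The brown capsule moved from about (2.9, 1.9) to (0.8, 2.2), a distance of √(2.1² + 0.3²) ≈ 2.1.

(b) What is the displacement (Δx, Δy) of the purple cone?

(-0.6, -1.4)

The purple cone was at about (10.4, 2.7) and moved to about (9.8, 1.3).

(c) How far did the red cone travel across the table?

0.8

From (6.3, 1.7) to (5.9, 2.4), the red cone covered √(0.4² + 0.7²) ≈ 0.8 units.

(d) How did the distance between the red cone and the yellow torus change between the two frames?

-2.2

They were about 4.6 units apart before and 2.4 after — 2.2 units closer together.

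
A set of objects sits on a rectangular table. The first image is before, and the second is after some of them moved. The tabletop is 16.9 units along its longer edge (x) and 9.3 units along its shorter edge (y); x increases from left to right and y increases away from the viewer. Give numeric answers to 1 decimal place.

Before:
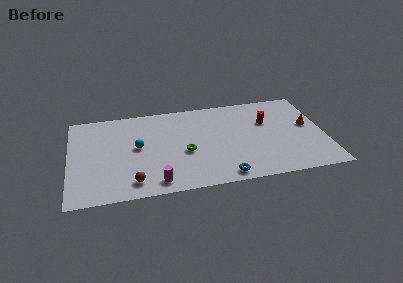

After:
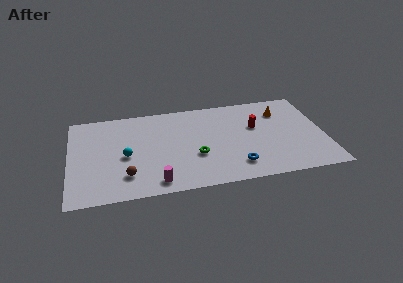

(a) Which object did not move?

the magenta cylinder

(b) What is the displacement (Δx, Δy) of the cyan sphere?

(-0.8, -0.8)

The cyan sphere was at about (4.5, 5.0) and moved to about (3.7, 4.2).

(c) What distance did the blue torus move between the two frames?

1.3

The blue torus was near (10.0, 1.0) before and (10.9, 1.9) after, so it travelled √(0.9² + 0.9²) ≈ 1.3 units.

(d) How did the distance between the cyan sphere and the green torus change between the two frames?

+1.4

The distance was about 3.3 in the first image and 4.7 in the second, so they moved 1.4 units further apart.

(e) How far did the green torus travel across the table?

0.9

From (7.6, 3.9) to (8.3, 3.4), the green torus covered √(0.7² + 0.5²) ≈ 0.9 units.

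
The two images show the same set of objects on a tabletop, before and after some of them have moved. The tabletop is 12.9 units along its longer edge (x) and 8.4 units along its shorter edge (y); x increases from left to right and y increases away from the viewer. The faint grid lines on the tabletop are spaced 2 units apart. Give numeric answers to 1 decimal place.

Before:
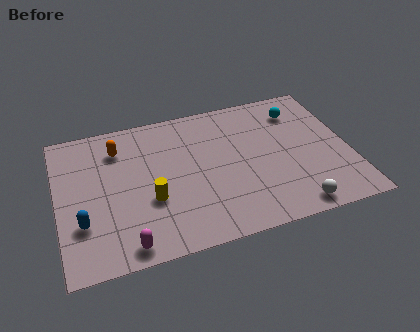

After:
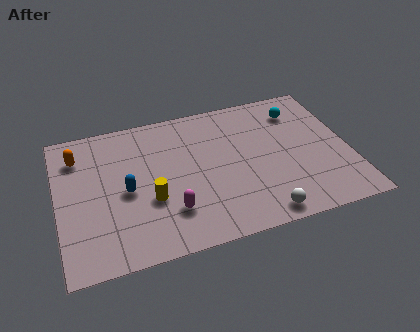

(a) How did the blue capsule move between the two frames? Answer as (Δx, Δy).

(2.0, 1.3)

From the two frames, the blue capsule sits at roughly (1.0, 2.6) before and (3.0, 3.9) after.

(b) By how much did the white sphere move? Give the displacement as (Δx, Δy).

(-1.4, 0.0)

The white sphere started near (10.1, 0.9) and ended near (8.7, 0.9).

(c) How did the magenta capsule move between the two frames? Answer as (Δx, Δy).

(2.0, 1.3)

The magenta capsule started near (2.8, 0.9) and ended near (4.8, 2.2).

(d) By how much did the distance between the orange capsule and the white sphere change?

+0.3

The distance was about 9.2 in the first image and 9.5 in the second, so they moved 0.3 units further apart.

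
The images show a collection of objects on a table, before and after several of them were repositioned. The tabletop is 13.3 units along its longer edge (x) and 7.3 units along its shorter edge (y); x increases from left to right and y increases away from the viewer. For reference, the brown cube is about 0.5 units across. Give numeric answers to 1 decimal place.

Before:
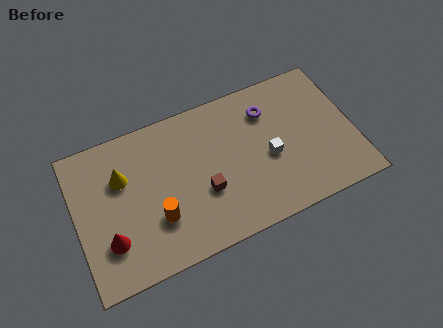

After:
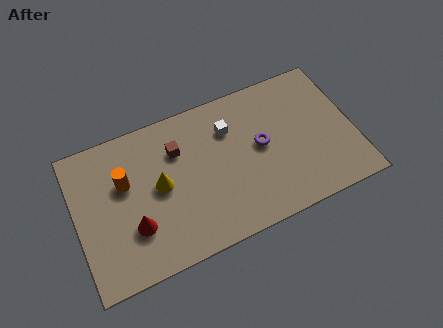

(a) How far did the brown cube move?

2.7

From (6.0, 2.7) to (5.0, 5.2), the brown cube covered √(1.0² + 2.5²) ≈ 2.7 units.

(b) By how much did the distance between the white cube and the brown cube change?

-0.7

They were about 3.2 units apart before and 2.5 after — 0.7 units closer together.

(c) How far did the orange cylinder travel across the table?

2.6

The orange cylinder moved from about (3.7, 2.3) to (2.4, 4.6), a distance of √(1.3² + 2.3²) ≈ 2.6.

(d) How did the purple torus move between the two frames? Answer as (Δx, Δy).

(-0.5, -1.6)

The purple torus was at about (9.4, 5.5) and moved to about (8.9, 3.9).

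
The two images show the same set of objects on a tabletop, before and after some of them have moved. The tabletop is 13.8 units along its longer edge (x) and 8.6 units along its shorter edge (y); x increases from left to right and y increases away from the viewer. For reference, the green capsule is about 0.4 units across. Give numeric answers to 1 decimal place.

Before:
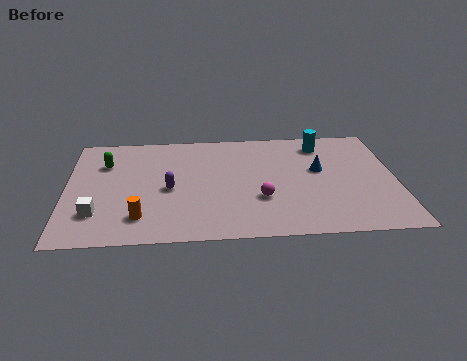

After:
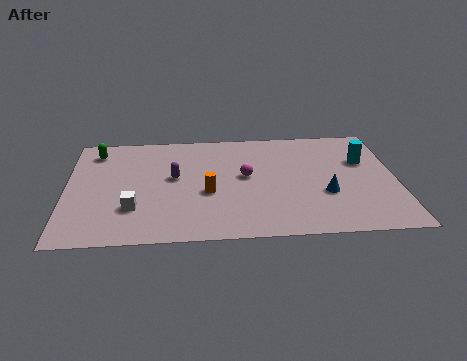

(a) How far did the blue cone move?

1.9

The blue cone was near (10.6, 5.0) before and (10.8, 3.1) after, so it travelled √(0.2² + 1.9²) ≈ 1.9 units.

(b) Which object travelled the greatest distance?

the orange cylinder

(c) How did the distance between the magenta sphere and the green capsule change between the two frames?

-0.5

They were about 7.2 units apart before and 6.7 after — 0.5 units closer together.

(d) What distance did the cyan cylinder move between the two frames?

2.3

The cyan cylinder was near (10.8, 7.1) before and (12.5, 5.6) after, so it travelled √(1.7² + 1.5²) ≈ 2.3 units.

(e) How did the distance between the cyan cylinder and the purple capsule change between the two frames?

+0.8

The distance was about 7.2 in the first image and 8.0 in the second, so they moved 0.8 units further apart.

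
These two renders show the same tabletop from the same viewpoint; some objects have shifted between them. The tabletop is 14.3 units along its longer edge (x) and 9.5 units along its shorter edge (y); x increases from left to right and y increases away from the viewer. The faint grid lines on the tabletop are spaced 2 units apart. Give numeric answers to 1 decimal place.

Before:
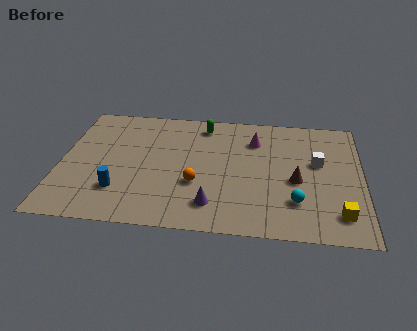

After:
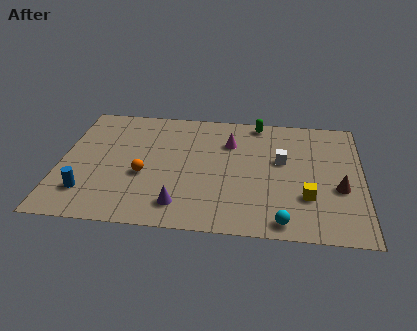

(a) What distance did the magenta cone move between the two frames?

1.2

From (9.2, 7.1) to (8.0, 6.8), the magenta cone covered √(1.2² + 0.3²) ≈ 1.2 units.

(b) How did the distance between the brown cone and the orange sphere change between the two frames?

+4.4

The distance was about 4.8 in the first image and 9.2 in the second, so they moved 4.4 units further apart.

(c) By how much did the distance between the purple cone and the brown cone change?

+3.2

They were about 4.5 units apart before and 7.7 after — 3.2 units further apart.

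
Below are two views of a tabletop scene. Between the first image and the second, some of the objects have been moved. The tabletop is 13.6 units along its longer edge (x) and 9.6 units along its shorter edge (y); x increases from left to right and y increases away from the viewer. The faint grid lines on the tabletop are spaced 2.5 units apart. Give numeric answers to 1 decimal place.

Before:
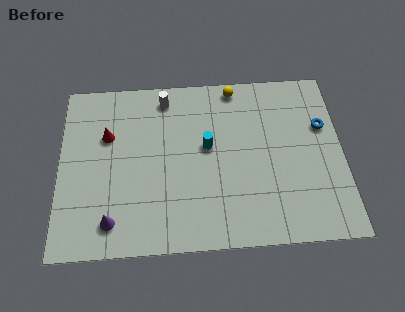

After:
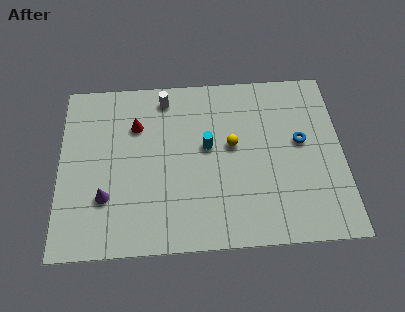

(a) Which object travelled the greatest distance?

the yellow sphere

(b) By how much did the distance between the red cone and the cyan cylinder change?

-1.2

They were about 4.9 units apart before and 3.7 after — 1.2 units closer together.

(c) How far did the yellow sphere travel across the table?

3.3

From (8.5, 8.7) to (8.3, 5.4), the yellow sphere covered √(0.2² + 3.3²) ≈ 3.3 units.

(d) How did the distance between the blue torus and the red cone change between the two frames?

-2.4

They were about 10.4 units apart before and 8.0 after — 2.4 units closer together.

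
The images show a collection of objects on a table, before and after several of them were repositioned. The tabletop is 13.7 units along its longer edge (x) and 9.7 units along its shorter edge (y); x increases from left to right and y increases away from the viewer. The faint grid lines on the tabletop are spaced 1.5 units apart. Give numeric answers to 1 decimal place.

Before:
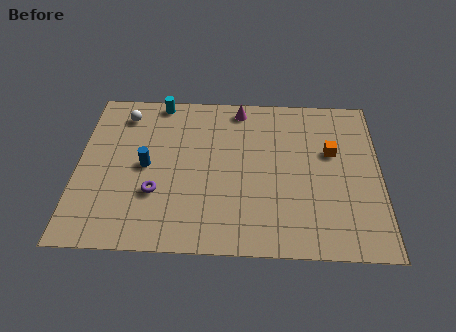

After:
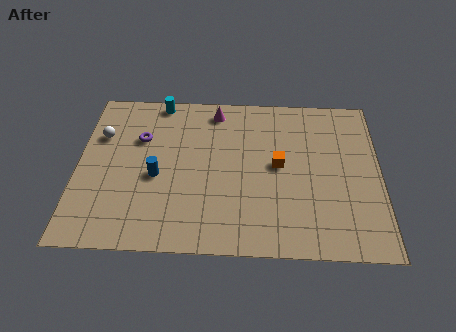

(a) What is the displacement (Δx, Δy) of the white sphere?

(-1.0, -1.4)

From the two frames, the white sphere sits at roughly (2.0, 8.0) before and (1.0, 6.6) after.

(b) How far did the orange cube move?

2.6

The orange cube was near (11.5, 6.0) before and (9.1, 5.1) after, so it travelled √(2.4² + 0.9²) ≈ 2.6 units.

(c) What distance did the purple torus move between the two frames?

3.4

The purple torus moved from about (3.6, 3.2) to (2.8, 6.5), a distance of √(0.8² + 3.3²) ≈ 3.4.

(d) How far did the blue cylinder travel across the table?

0.8

From (3.1, 4.8) to (3.6, 4.2), the blue cylinder covered √(0.5² + 0.6²) ≈ 0.8 units.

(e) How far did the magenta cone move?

1.1

The magenta cone was near (7.3, 8.6) before and (6.2, 8.4) after, so it travelled √(1.1² + 0.2²) ≈ 1.1 units.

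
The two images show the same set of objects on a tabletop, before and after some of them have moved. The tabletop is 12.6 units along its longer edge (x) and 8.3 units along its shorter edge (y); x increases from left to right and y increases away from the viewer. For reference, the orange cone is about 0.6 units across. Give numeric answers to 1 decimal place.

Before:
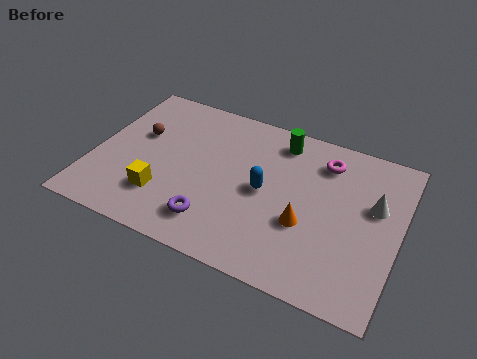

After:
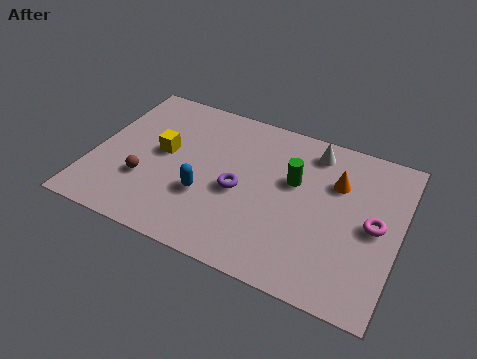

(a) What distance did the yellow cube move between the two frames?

2.3

From (3.1, 2.2) to (2.8, 4.5), the yellow cube covered √(0.3² + 2.3²) ≈ 2.3 units.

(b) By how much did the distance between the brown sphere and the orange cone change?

+0.7

Before: roughly 7.5 units apart; after: 8.2. That's 0.7 units further apart.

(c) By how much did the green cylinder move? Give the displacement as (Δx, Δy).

(0.8, -1.9)

The green cylinder was at about (7.4, 7.0) and moved to about (8.2, 5.1).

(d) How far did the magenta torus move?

3.4

The magenta torus was near (9.3, 6.6) before and (11.6, 4.1) after, so it travelled √(2.3² + 2.5²) ≈ 3.4 units.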